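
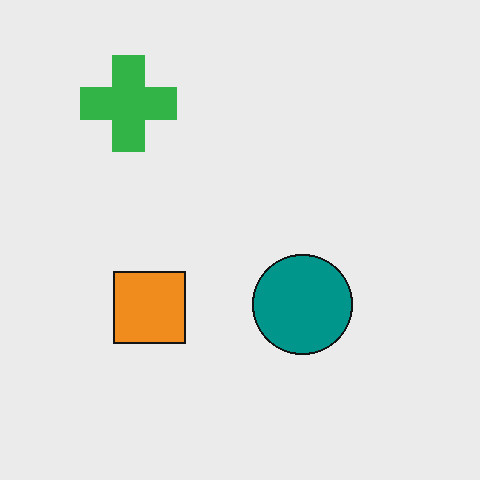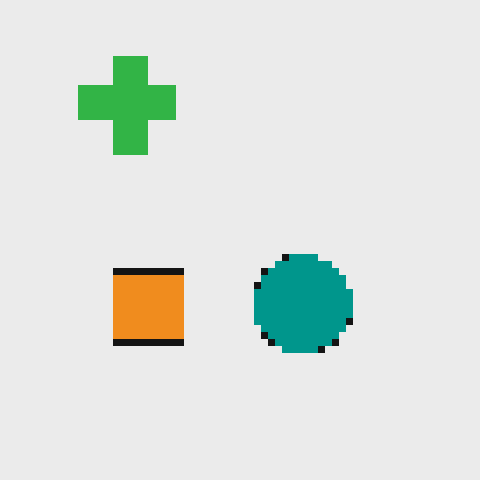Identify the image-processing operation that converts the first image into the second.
This is the original image pixelated into visible square blocks.

Shapes are reduced to large square blocks; fine edges and outlines are lost — a downscale-then-upscale (mosaic) effect.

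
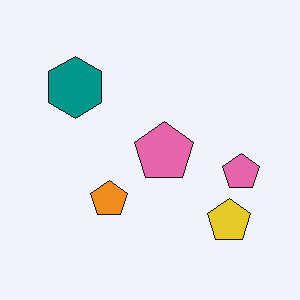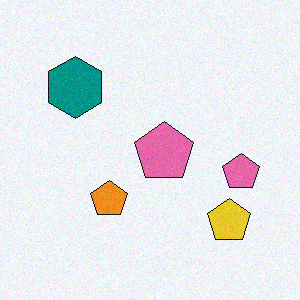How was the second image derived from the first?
The transformation is: degraded with a light layer of grain.

Random speckle covers the whole image, including the flat background.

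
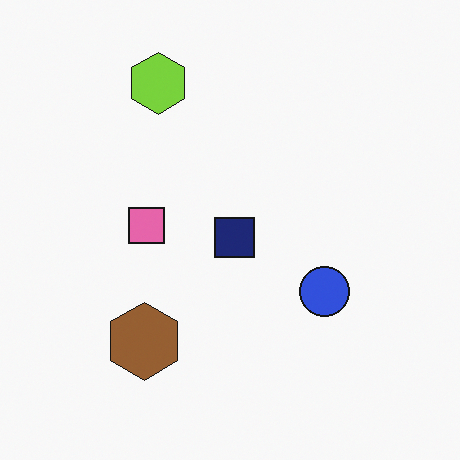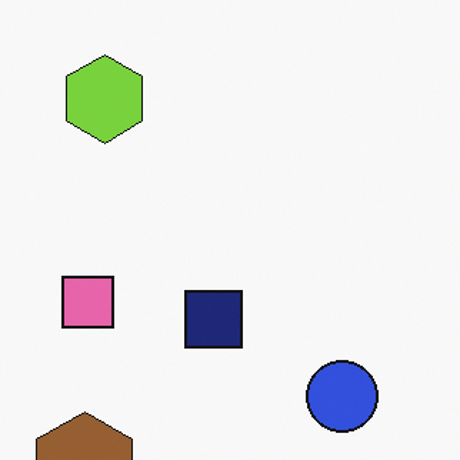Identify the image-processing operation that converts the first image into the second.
The transformation is: cropped slightly and scaled back up.

The visible shapes are larger and the field of view is narrower; shapes near the original edges may be partly or wholly outside the frame — a crop-and-rescale.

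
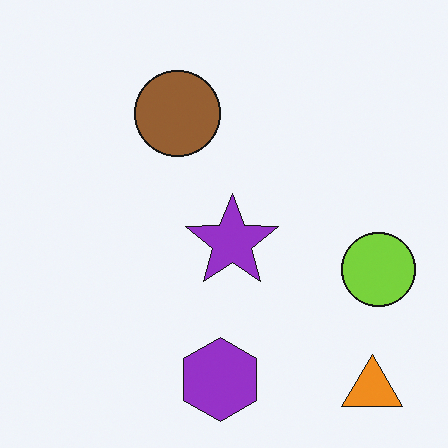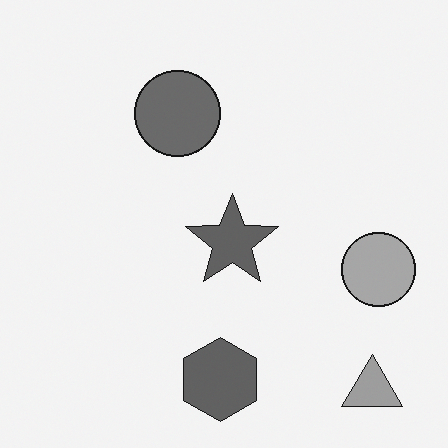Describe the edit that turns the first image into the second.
The transformation is: converted to grayscale.

All color is removed — every shape is now a shade of grey.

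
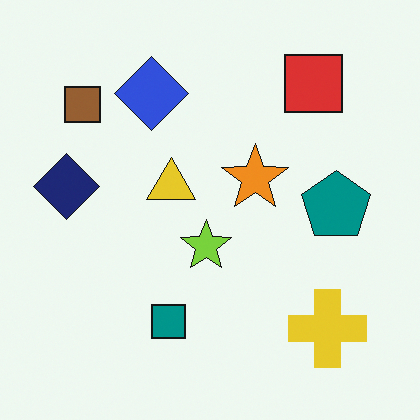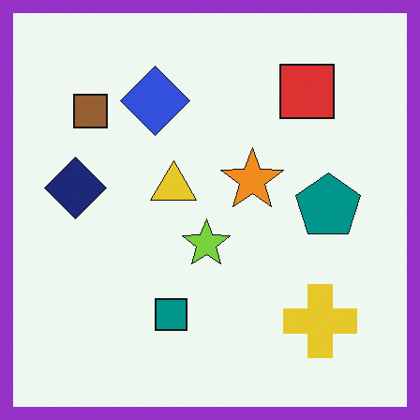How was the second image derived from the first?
It was framed with a purple border.

A solid purple frame runs around the edge of the second image, with the content slightly shrunk inside it.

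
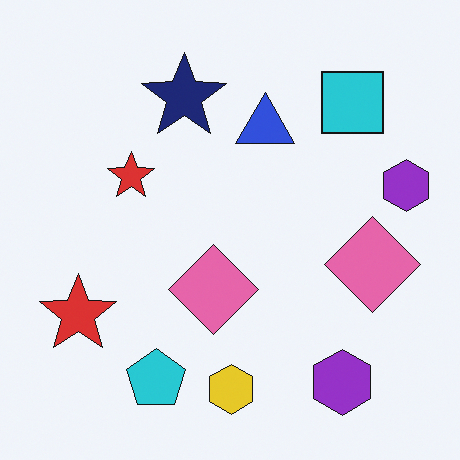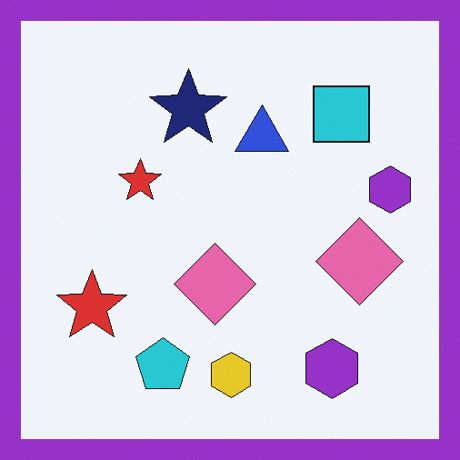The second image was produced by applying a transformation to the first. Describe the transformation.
It was framed with a purple border.

A solid purple frame runs around the edge of the second image, with the content slightly shrunk inside it.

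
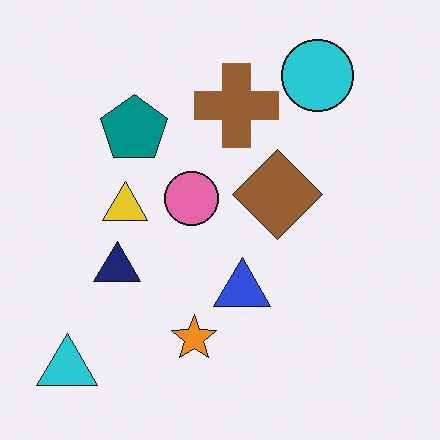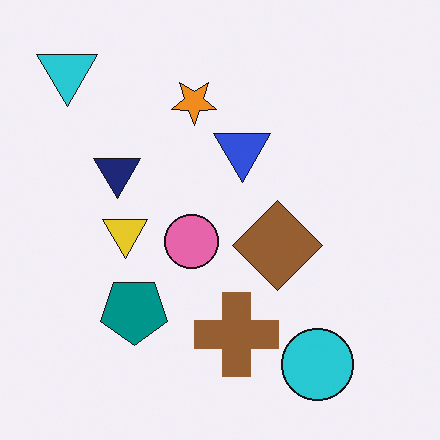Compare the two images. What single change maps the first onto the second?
Flipped vertically (top ↔ bottom).

The cyan triangle is in the bottom-left of the first image and the top-left of the second — shapes on opposite sides of the horizontal midline have swapped in a mirror flip.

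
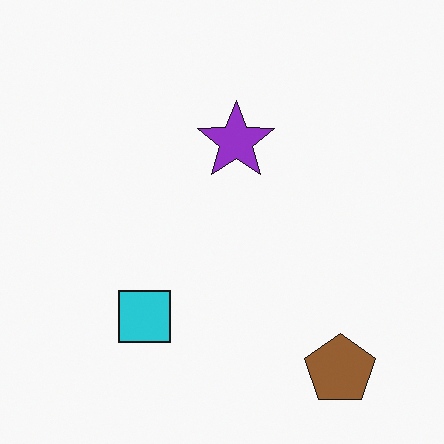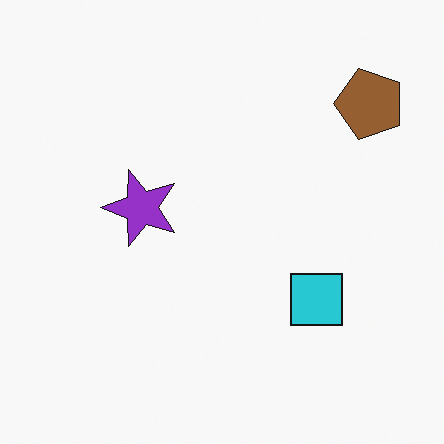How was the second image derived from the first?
The transformation is: rotated 90° counter-clockwise.

The brown pentagon sits in the bottom-right of the first image and the top-right of the second — consistent with a whole-image 90° counter-clockwise rotation.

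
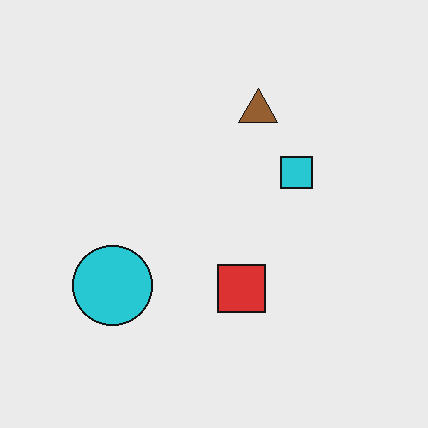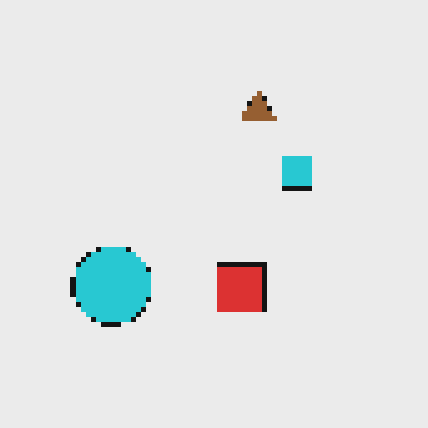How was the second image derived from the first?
The second image is the first mildly pixelated.

Shapes are reduced to large square blocks; fine edges and outlines are lost — a downscale-then-upscale (mosaic) effect.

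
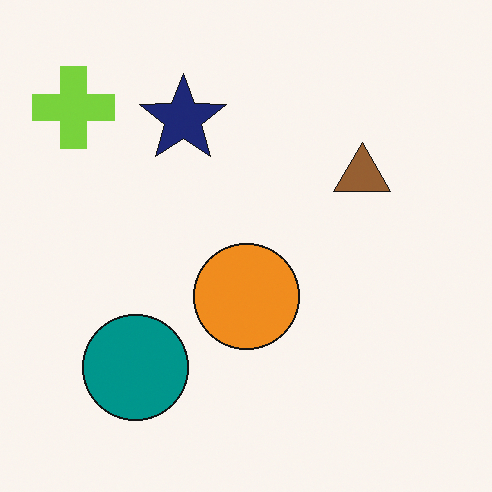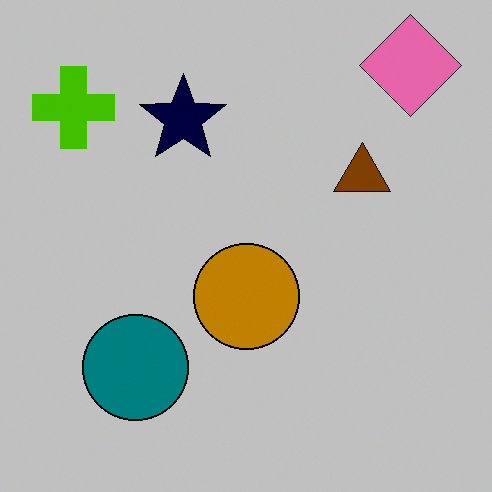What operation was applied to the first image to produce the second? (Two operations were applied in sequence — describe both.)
The image was aggressively posterized, then overlaid with an additional pink diamond.

Each flat color has snapped to a coarser quantized level — most visibly, the near-white background has dropped to a flat grey. A pink diamond appears in the second image that is absent from the first.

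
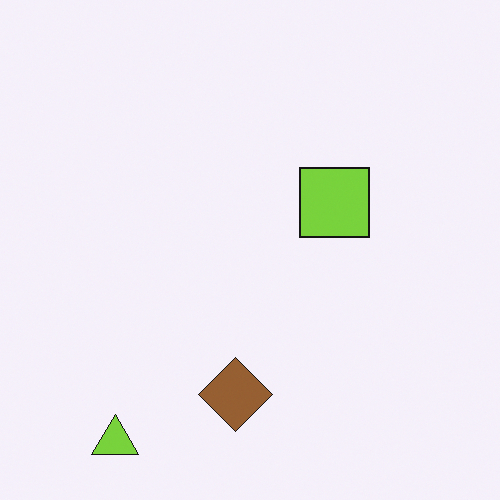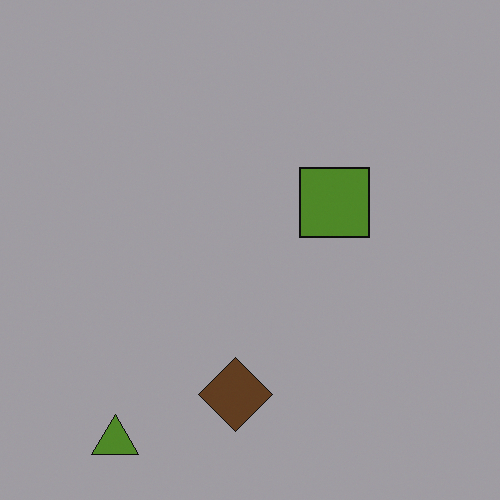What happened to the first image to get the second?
Substantially darkened.

Every pixel — background and shapes alike — is uniformly darkened.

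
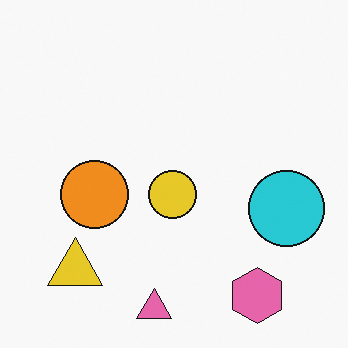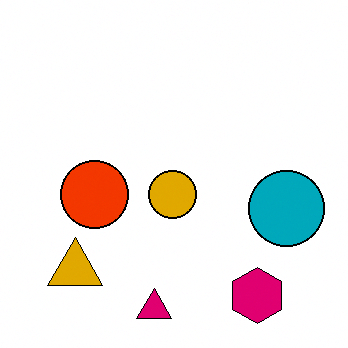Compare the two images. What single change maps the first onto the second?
The transformation is: boosted in contrast.

Tones are pushed away from mid-grey across the whole image — a global contrast change.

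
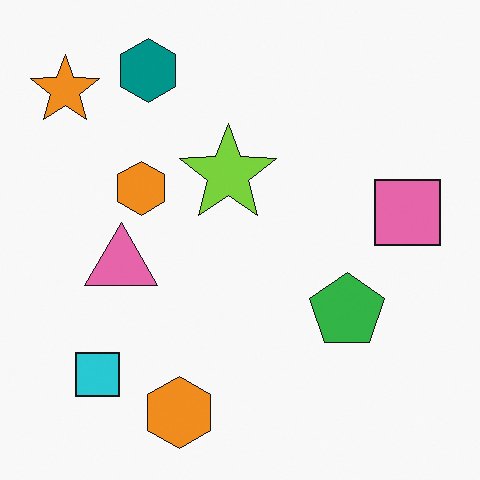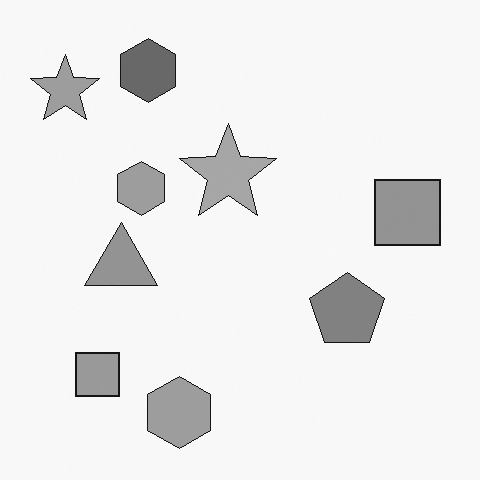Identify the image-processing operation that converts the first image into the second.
This is the original image converted to grayscale.

All color is removed — every shape is now a shade of grey.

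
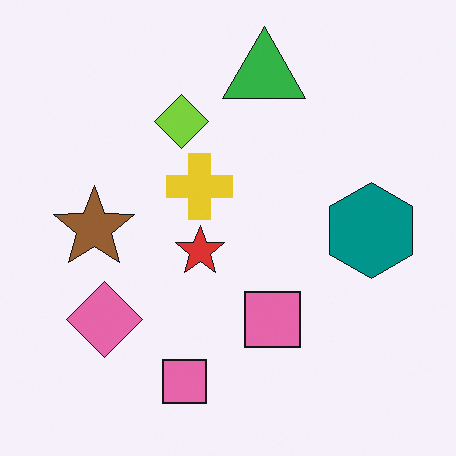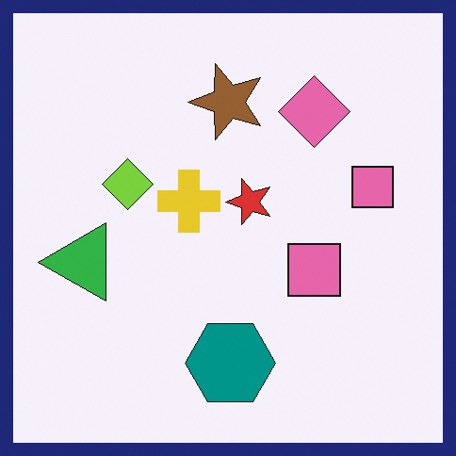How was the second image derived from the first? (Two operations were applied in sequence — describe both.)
It was transposed (reflected across the top-left ↔ bottom-right diagonal), then framed with a navy border.

Shapes have swapped their row and column positions — what was in the top-right is now in the bottom-left — a diagonal reflection. A solid navy frame runs around the edge of the second image, with the content slightly shrunk inside it.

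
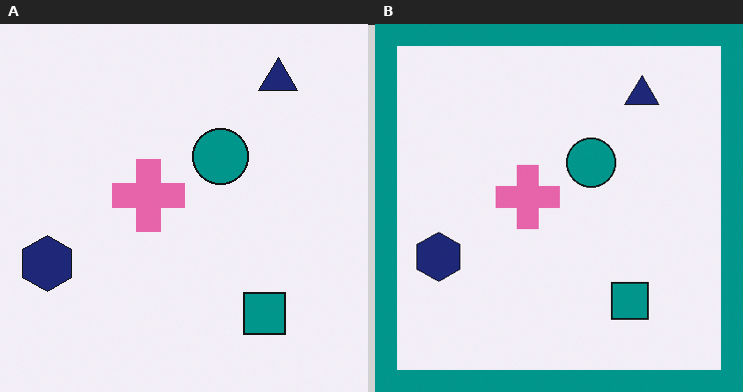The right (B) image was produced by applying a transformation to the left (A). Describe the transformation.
This is the original image framed with a teal border.

A solid teal frame runs around the edge of the right (B) image, with the content slightly shrunk inside it.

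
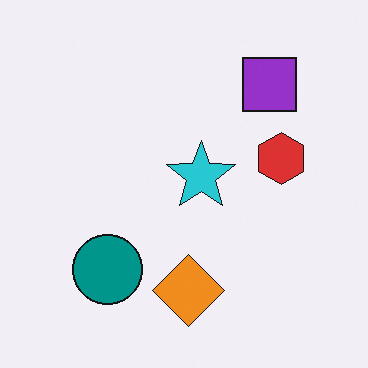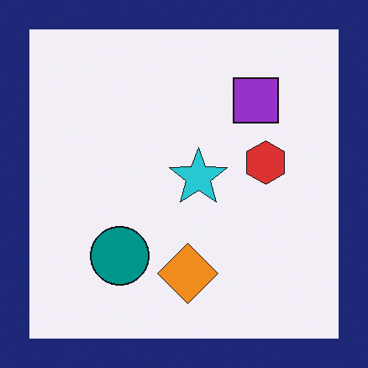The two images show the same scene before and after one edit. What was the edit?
Framed with a navy border.

A solid navy frame runs around the edge of the second image, with the content slightly shrunk inside it.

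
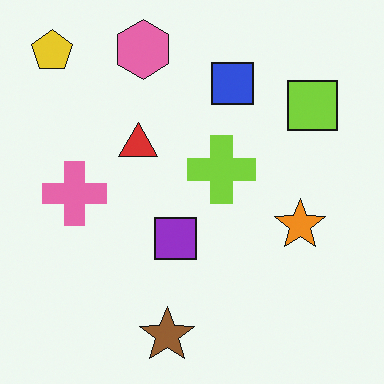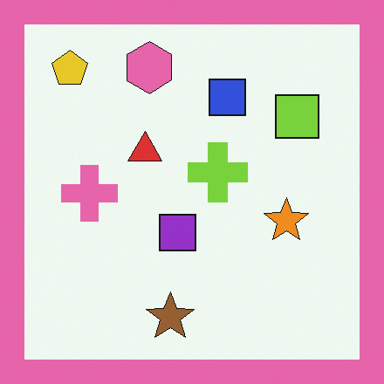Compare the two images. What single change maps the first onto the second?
This is the original image framed with a pink border.

A solid pink frame runs around the edge of the second image, with the content slightly shrunk inside it.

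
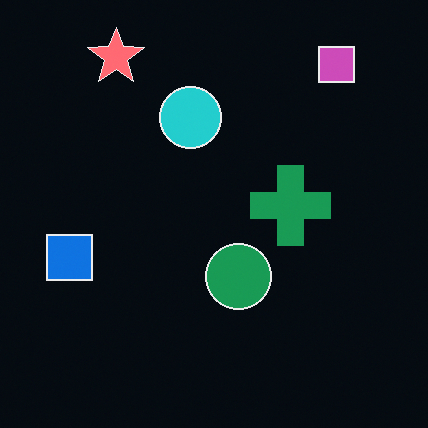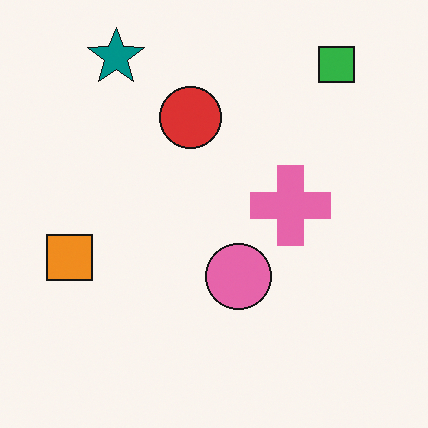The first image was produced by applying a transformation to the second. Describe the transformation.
Color-inverted (negative).

The light background has become dark and every shape's color is its complement — a photographic negative.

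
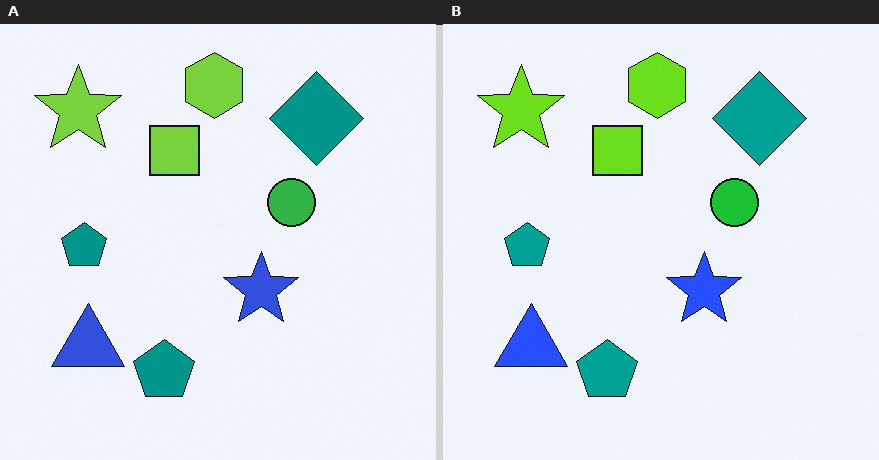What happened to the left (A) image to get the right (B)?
Slightly oversaturated.

All colors are more vivid — a global saturation change.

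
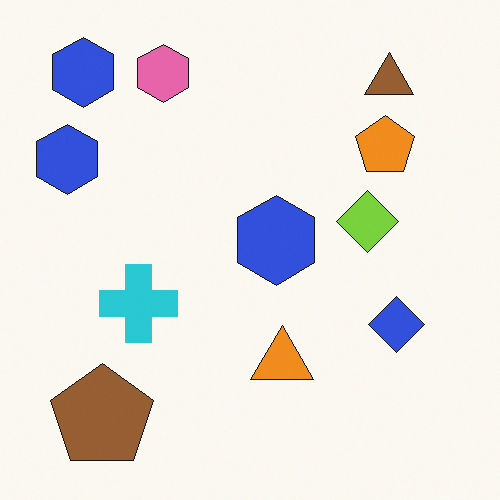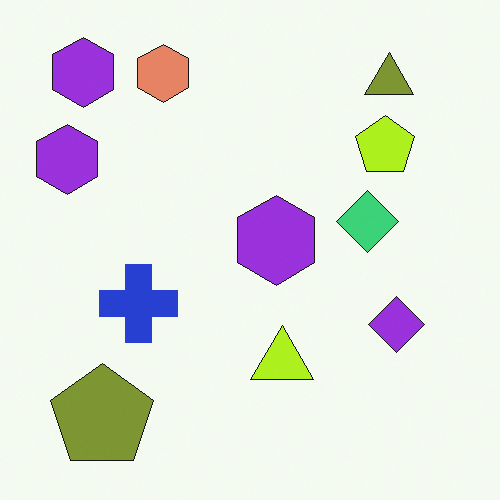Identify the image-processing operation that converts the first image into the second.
The second image is the first hue-shifted slightly.

Every shape's color has rotated by the same amount around the hue wheel — a uniform hue shift.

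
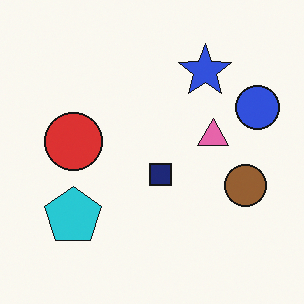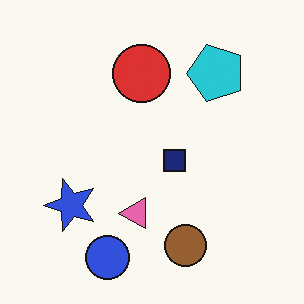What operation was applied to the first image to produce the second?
Transposed (reflected across the top-left ↔ bottom-right diagonal).

Shapes have swapped their row and column positions — what was in the top-right is now in the bottom-left — a diagonal reflection.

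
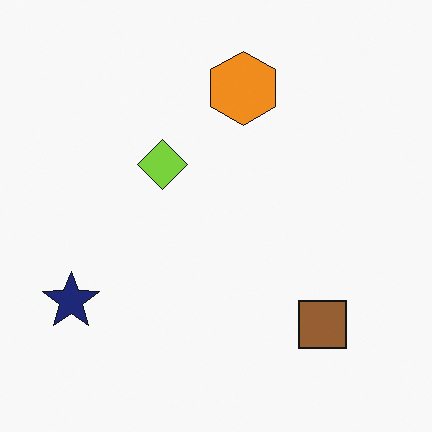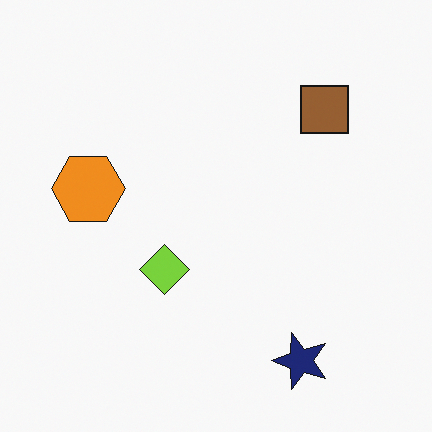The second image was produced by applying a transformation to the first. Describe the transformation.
Rotated 90° counter-clockwise.

The navy star sits in the bottom-left of the first image and the bottom-right of the second — consistent with a whole-image 90° counter-clockwise rotation.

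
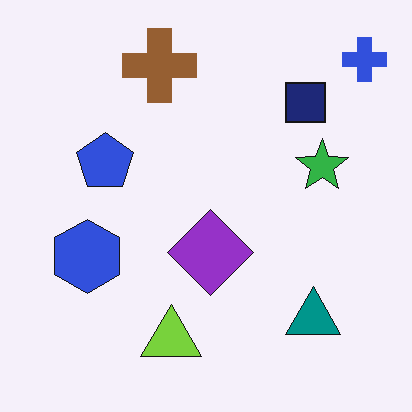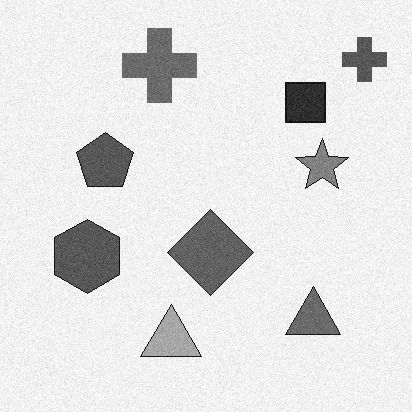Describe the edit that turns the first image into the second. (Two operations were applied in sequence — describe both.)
The image was degraded with subtle gaussian noise, then converted to grayscale.

Random speckle covers the whole image, including the flat background. All color is removed — every shape is now a shade of grey.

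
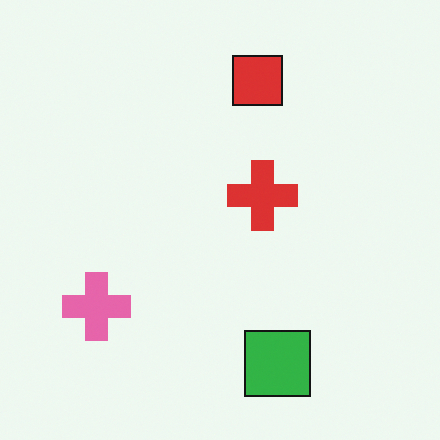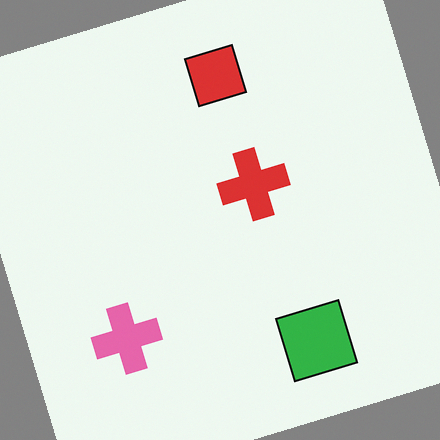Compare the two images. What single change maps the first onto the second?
The image was rotated counter-clockwise by a moderate amount.

Every shape is tilted by the same angle and the image corners show triangular fill wedges — a whole-image rotation by a non-right angle.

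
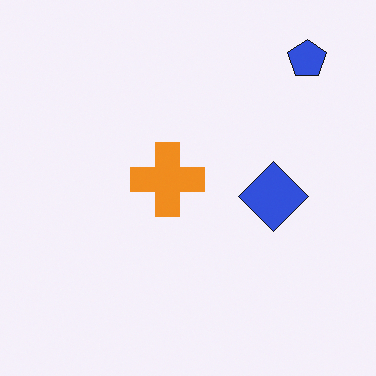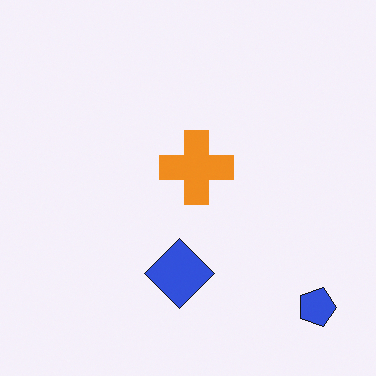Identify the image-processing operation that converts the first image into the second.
The second image is the first rotated 90° clockwise.

The blue pentagon sits in the top-right of the first image and the bottom-right of the second — consistent with a whole-image 90° clockwise rotation.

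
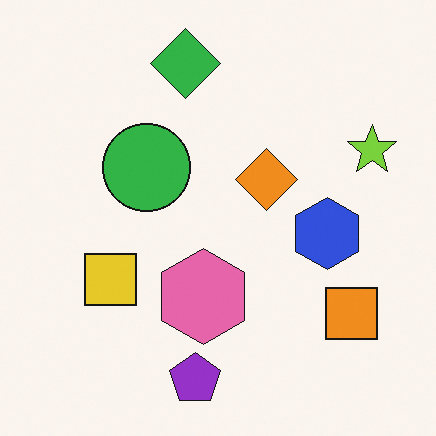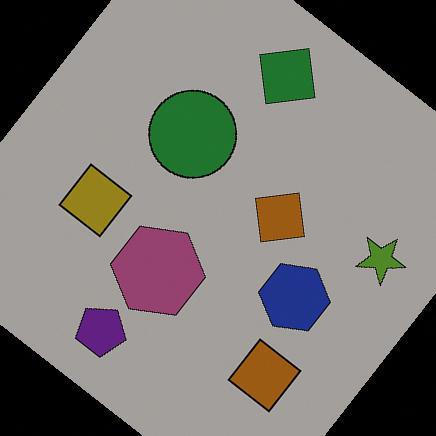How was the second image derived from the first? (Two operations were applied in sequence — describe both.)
The image was substantially darkened, then rotated clockwise by a large amount — several tens of degrees.

Every pixel — background and shapes alike — is uniformly darkened. Every shape is tilted by the same angle and the image corners show triangular fill wedges — a whole-image rotation by a non-right angle.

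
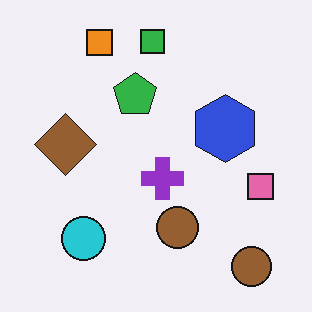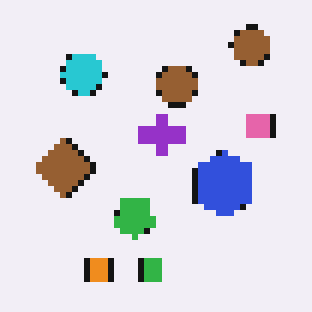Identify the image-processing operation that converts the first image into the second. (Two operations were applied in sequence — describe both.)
The transformation is: pixelated into visible square blocks, then flipped vertically (top ↔ bottom).

Shapes are reduced to large square blocks; fine edges and outlines are lost — a downscale-then-upscale (mosaic) effect. The green square is in the top of the first image and the bottom of the second — shapes on opposite sides of the horizontal midline have swapped in a mirror flip.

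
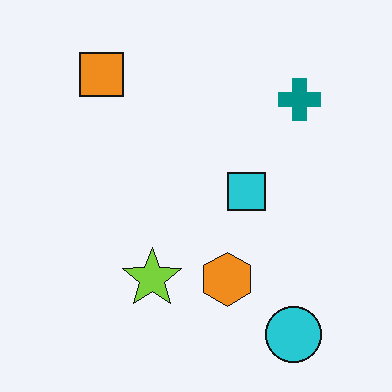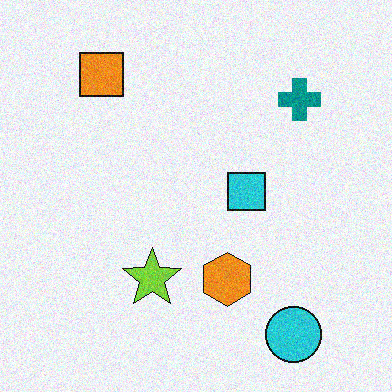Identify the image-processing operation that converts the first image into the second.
The transformation is: degraded with moderate additive noise.

Random speckle covers the whole image, including the flat background.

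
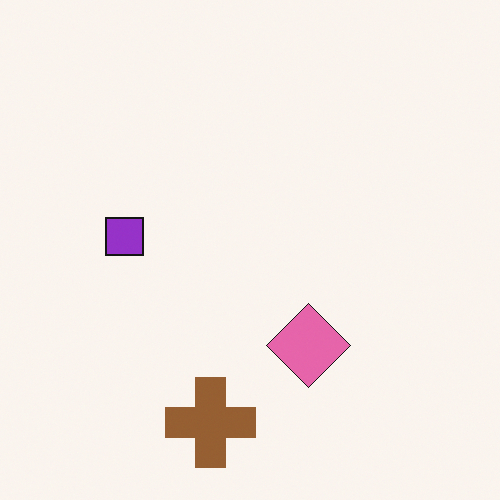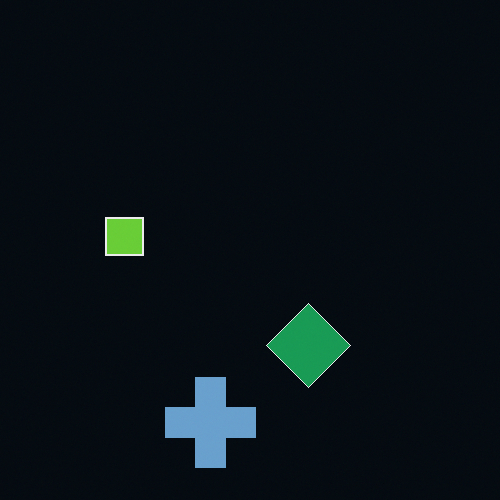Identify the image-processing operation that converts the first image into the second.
The transformation is: color-inverted (negative).

The light background has become dark and every shape's color is its complement — a photographic negative.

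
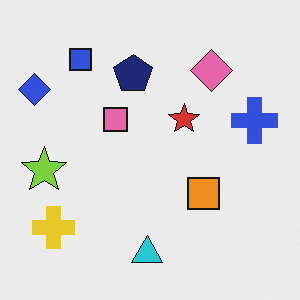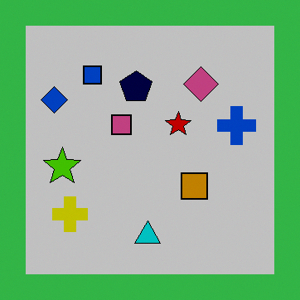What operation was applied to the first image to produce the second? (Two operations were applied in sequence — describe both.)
This is the original image heavily posterized to just a handful of flat colors, then framed with a green border.

Each flat color has snapped to a coarser quantized level — most visibly, the near-white background has dropped to a flat grey. A solid green frame runs around the edge of the second image, with the content slightly shrunk inside it.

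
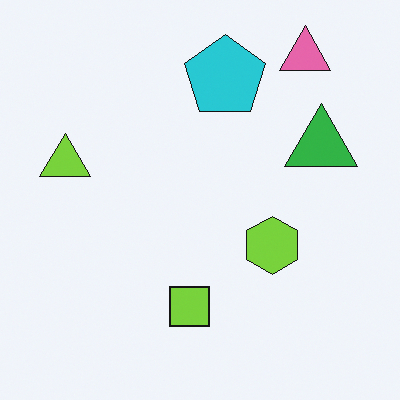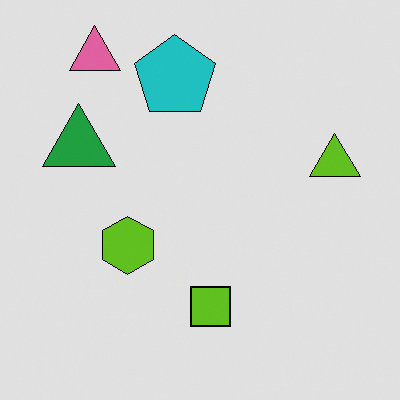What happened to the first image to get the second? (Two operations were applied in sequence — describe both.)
Moderately posterized, then flipped horizontally (left ↔ right).

Each flat color has snapped to a coarser quantized level — most visibly, the near-white background has dropped to a flat grey. The lime triangle is in the left of the first image and the right of the second — shapes on opposite sides of the vertical midline have swapped in a mirror flip.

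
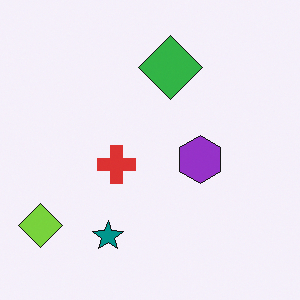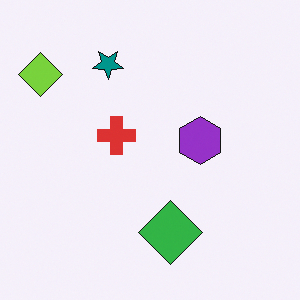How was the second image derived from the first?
The image was flipped vertically (top ↔ bottom).

The teal star is in the bottom of the first image and the top of the second — shapes on opposite sides of the horizontal midline have swapped in a mirror flip.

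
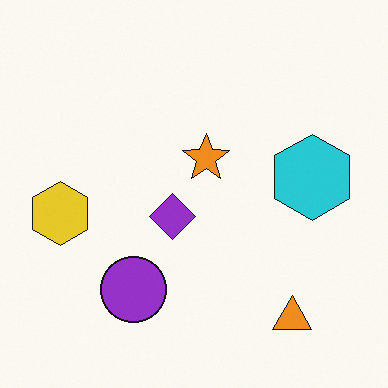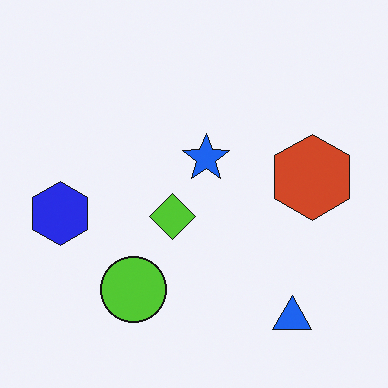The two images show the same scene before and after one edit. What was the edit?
This is the original image hue-shifted through roughly half the color wheel.

Every shape's color has rotated by the same amount around the hue wheel — a uniform hue shift.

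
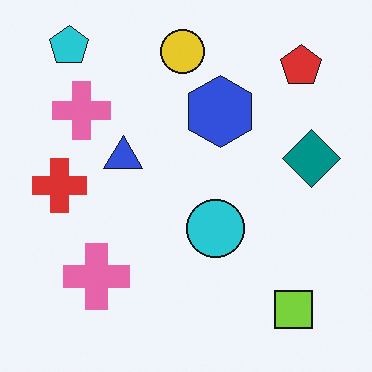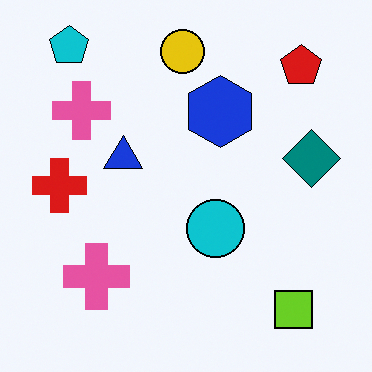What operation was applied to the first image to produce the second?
The image was given slightly increased contrast.

Tones are pushed away from mid-grey across the whole image — a global contrast change.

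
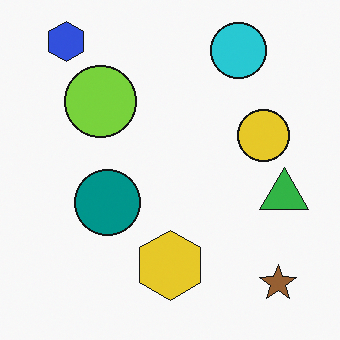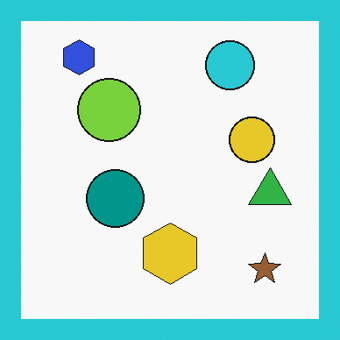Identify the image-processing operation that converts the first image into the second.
The second image is the first framed with a cyan border.

A solid cyan frame runs around the edge of the second image, with the content slightly shrunk inside it.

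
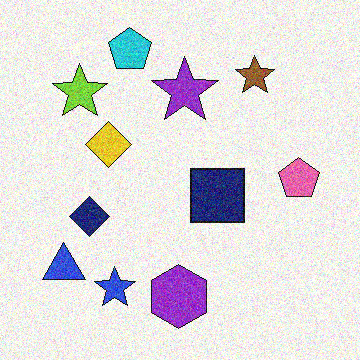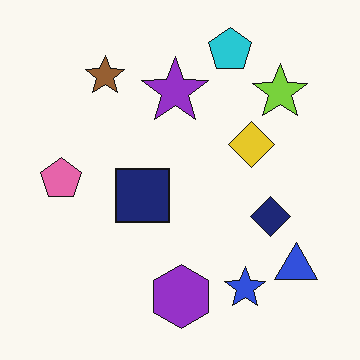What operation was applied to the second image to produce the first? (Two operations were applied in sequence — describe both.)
The transformation is: degraded with moderate additive noise, then flipped horizontally (left ↔ right).

Random speckle covers the whole image, including the flat background. The pink pentagon is in the left of the second image and the right of the first — shapes on opposite sides of the vertical midline have swapped in a mirror flip.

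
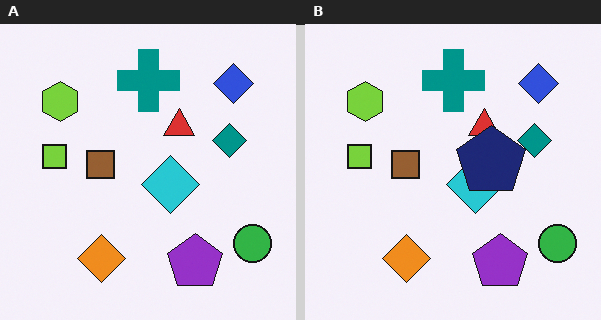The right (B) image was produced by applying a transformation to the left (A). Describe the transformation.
The transformation is: overlaid with an additional navy pentagon.

A navy pentagon appears in the right (B) image that is absent from the left (A).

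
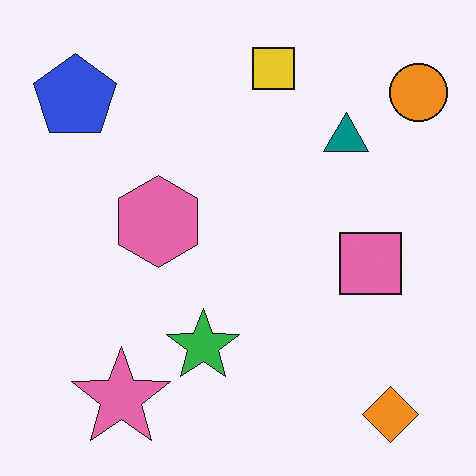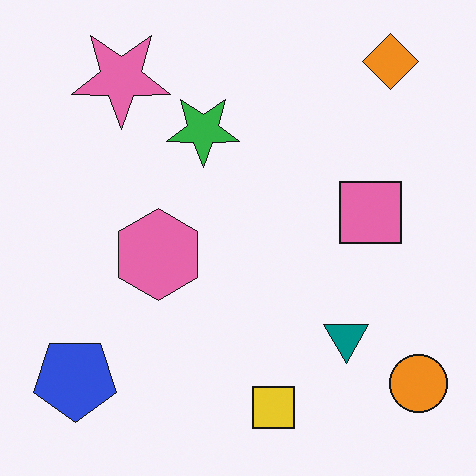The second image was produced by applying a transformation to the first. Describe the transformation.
It was flipped vertically (top ↔ bottom).

The orange diamond is in the bottom-right of the first image and the top-right of the second — shapes on opposite sides of the horizontal midline have swapped in a mirror flip.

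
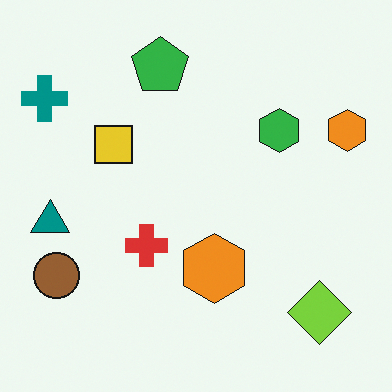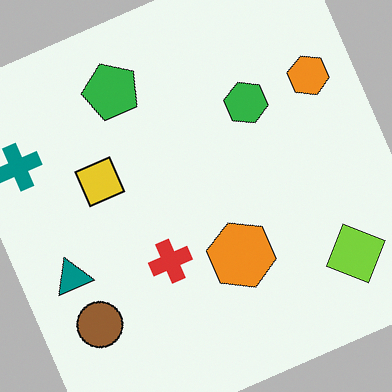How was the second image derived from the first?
Rotated counter-clockwise by a clearly visible amount.

Every shape is tilted by the same angle and the image corners show triangular fill wedges — a whole-image rotation by a non-right angle.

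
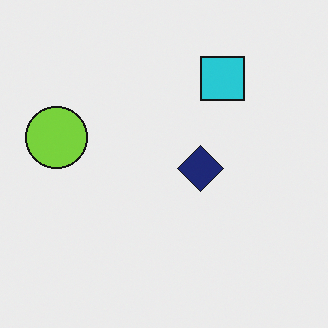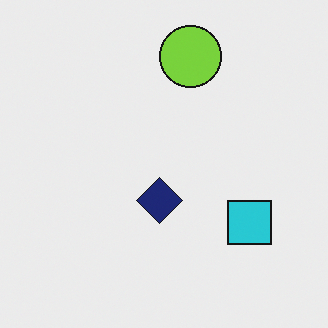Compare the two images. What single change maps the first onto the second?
The image was rotated 90° clockwise.

The lime circle sits in the left of the first image and the top of the second — consistent with a whole-image 90° clockwise rotation.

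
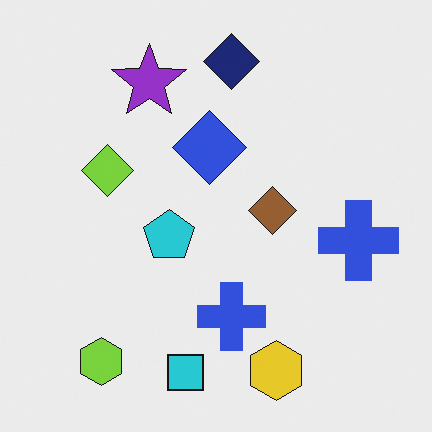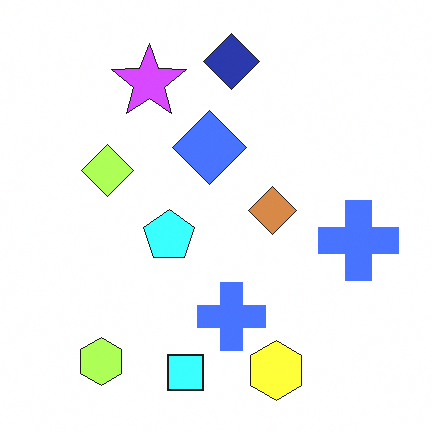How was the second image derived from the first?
The second image is the first noticeably brightened.

Every pixel — background and shapes alike — is uniformly brightened.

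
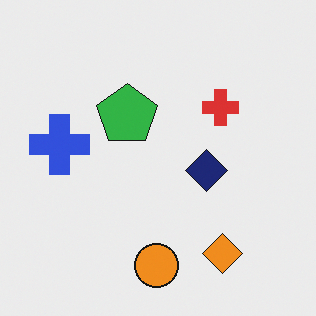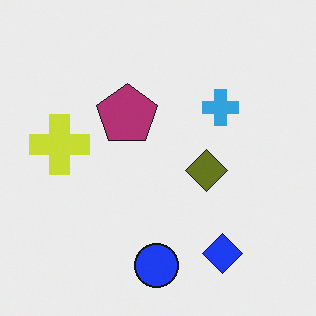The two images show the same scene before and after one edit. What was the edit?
The transformation is: hue-shifted by a large amount.

Every shape's color has rotated by the same amount around the hue wheel — a uniform hue shift.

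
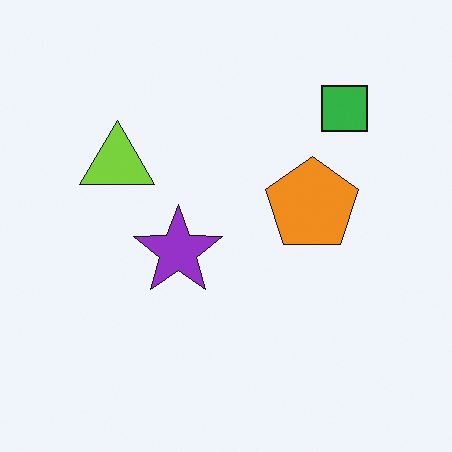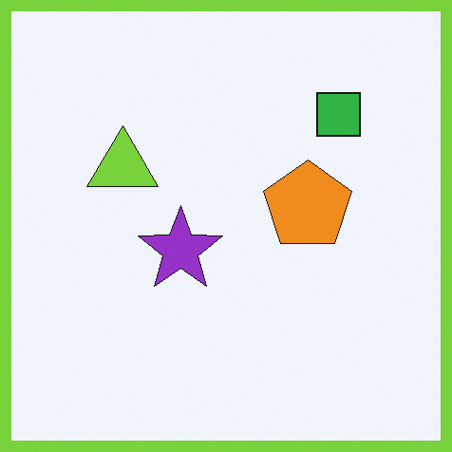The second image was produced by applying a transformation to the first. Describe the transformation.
The image was framed with a lime border.

A solid lime frame runs around the edge of the second image, with the content slightly shrunk inside it.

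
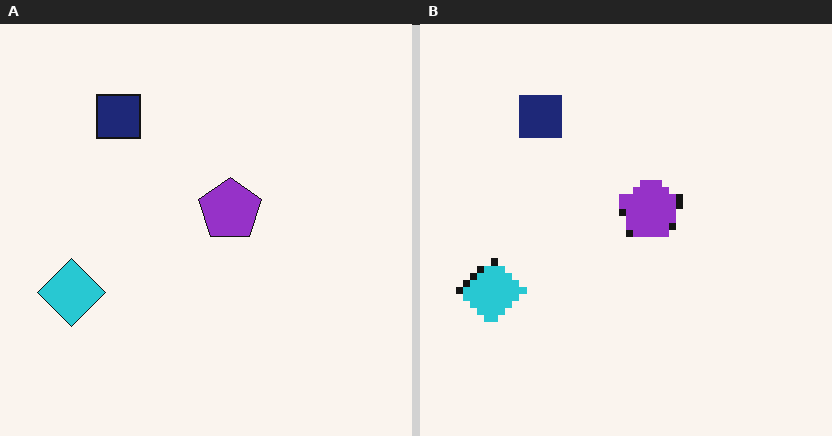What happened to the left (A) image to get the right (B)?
This is the original image moderately pixelated.

Shapes are reduced to large square blocks; fine edges and outlines are lost — a downscale-then-upscale (mosaic) effect.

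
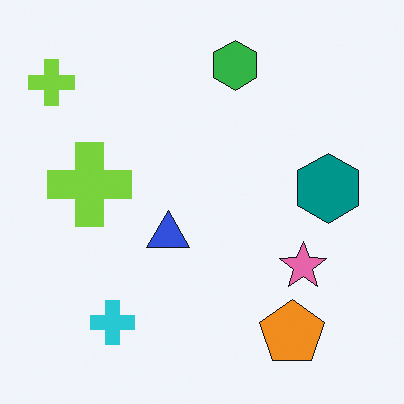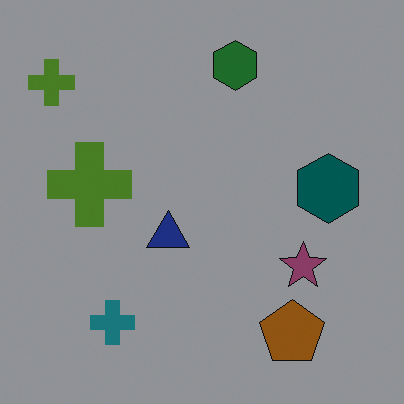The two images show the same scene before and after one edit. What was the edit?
The image was substantially darkened.

Every pixel — background and shapes alike — is uniformly darkened.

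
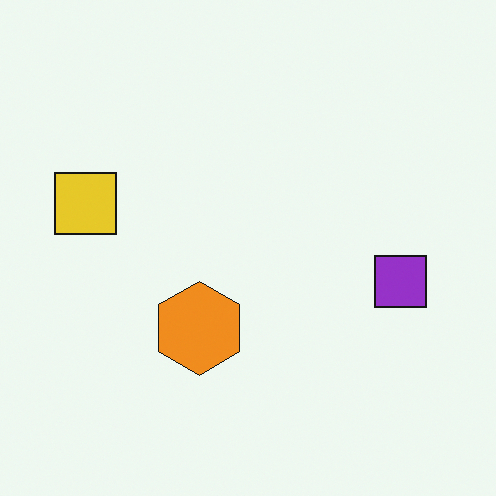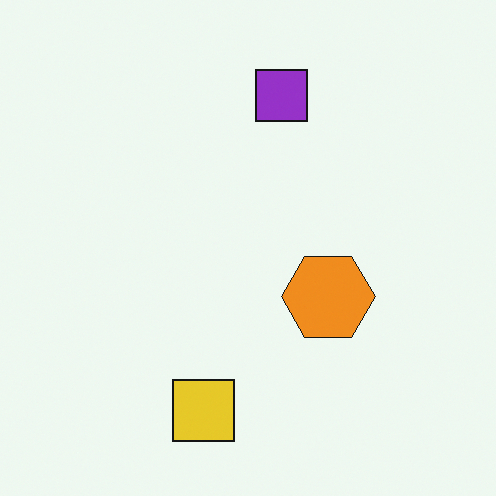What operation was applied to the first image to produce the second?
The image was rotated 90° counter-clockwise.

The yellow square sits in the left of the first image and the bottom of the second — consistent with a whole-image 90° counter-clockwise rotation.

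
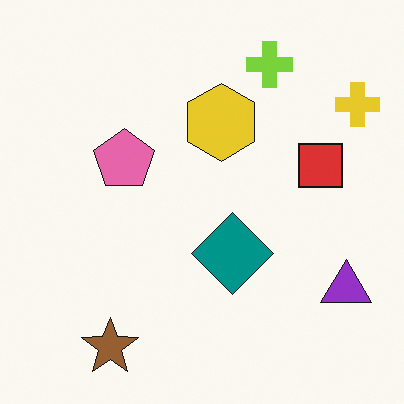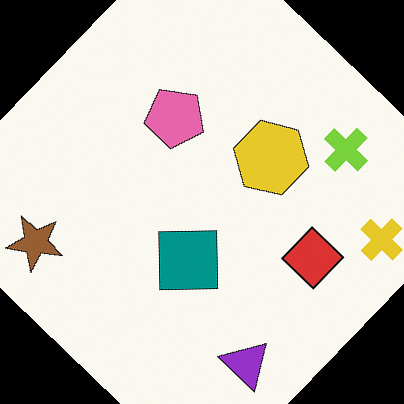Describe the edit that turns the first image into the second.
This is the original image rotated clockwise by a large amount — several tens of degrees.

Every shape is tilted by the same angle and the image corners show triangular fill wedges — a whole-image rotation by a non-right angle.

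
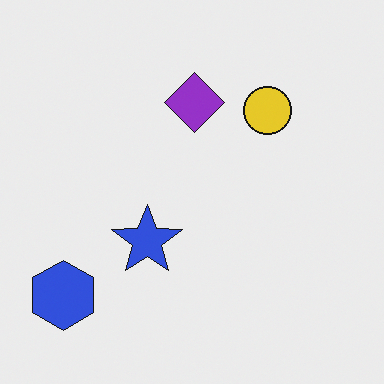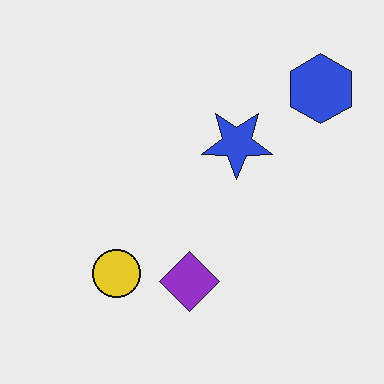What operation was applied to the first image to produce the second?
Rotated 180°.

The blue hexagon sits in the bottom-left of the first image and the top-right of the second — consistent with a whole-image 180° rotation.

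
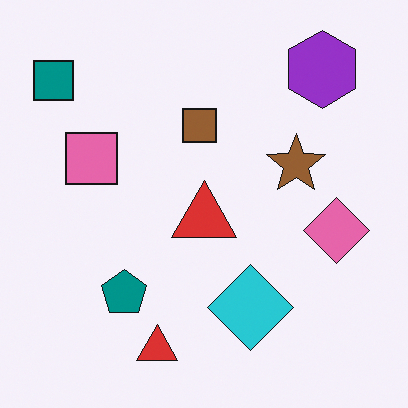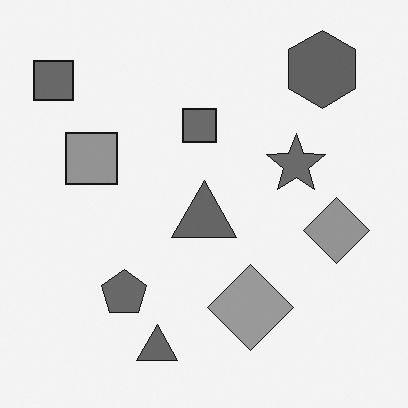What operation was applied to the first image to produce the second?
The transformation is: converted to grayscale.

All color is removed — every shape is now a shade of grey.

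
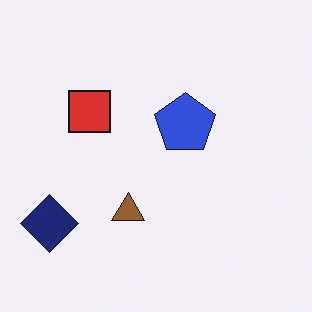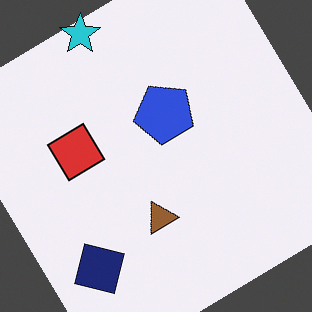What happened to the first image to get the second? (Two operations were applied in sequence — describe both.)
It was rotated counter-clockwise by a large amount — several tens of degrees, then overlaid with an additional cyan star.

Every shape is tilted by the same angle and the image corners show triangular fill wedges — a whole-image rotation by a non-right angle. A cyan star appears in the second image that is absent from the first.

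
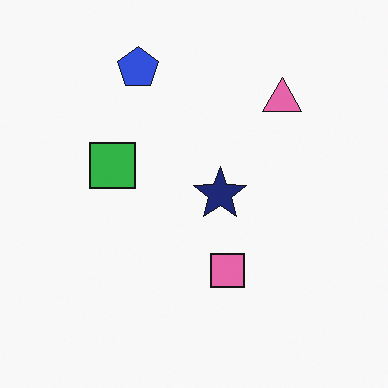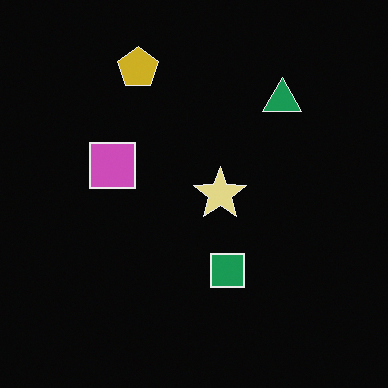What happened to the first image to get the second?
The image was color-inverted (negative).

The light background has become dark and every shape's color is its complement — a photographic negative.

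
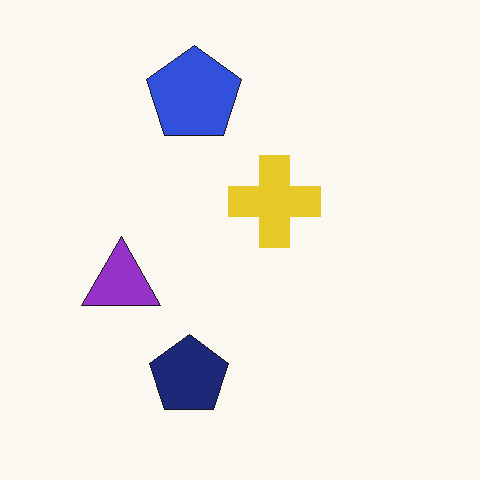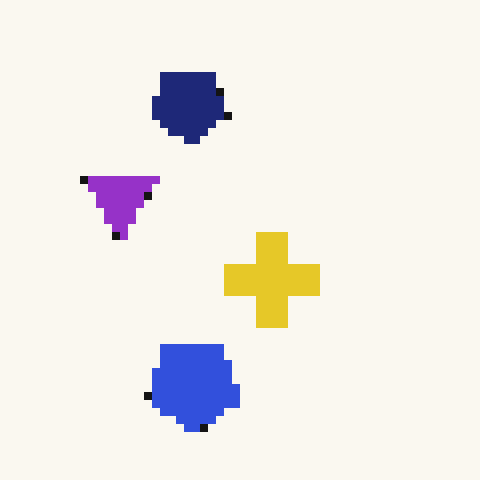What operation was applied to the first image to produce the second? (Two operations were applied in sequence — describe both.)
It was pixelated into visible square blocks, then flipped vertically (top ↔ bottom).

Shapes are reduced to large square blocks; fine edges and outlines are lost — a downscale-then-upscale (mosaic) effect. The blue pentagon is in the top of the first image and the bottom of the second — shapes on opposite sides of the horizontal midline have swapped in a mirror flip.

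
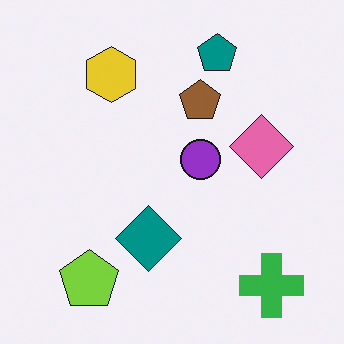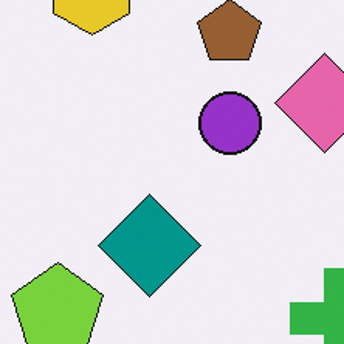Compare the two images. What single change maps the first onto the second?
Cropped slightly and scaled back up.

The visible shapes are larger and the field of view is narrower; shapes near the original edges may be partly or wholly outside the frame — a crop-and-rescale.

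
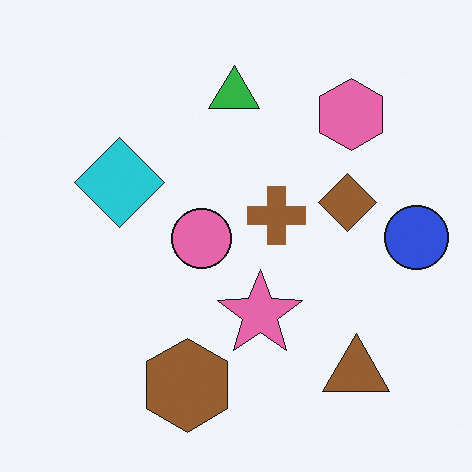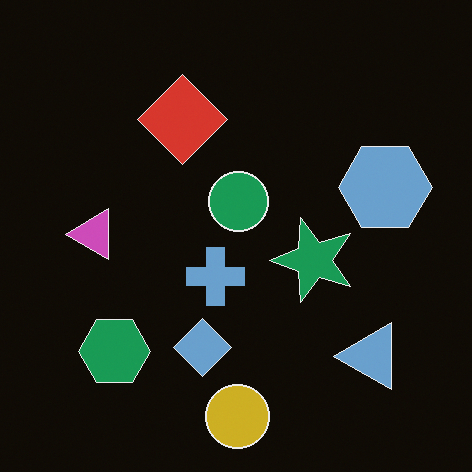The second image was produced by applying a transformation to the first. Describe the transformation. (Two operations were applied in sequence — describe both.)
This is the original image color-inverted (negative), then transposed (reflected across the top-left ↔ bottom-right diagonal).

The light background has become dark and every shape's color is its complement — a photographic negative. Shapes have swapped their row and column positions — what was in the top-right is now in the bottom-left — a diagonal reflection.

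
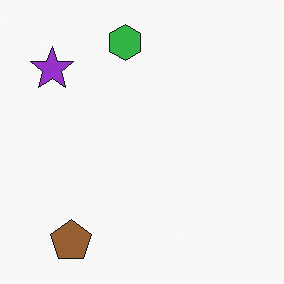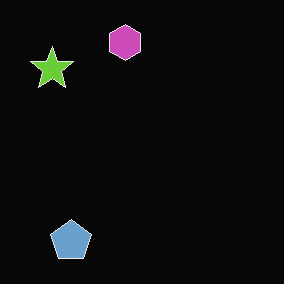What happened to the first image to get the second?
The transformation is: color-inverted (negative).

The light background has become dark and every shape's color is its complement — a photographic negative.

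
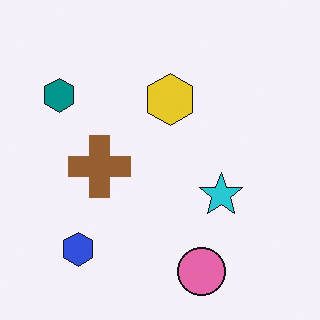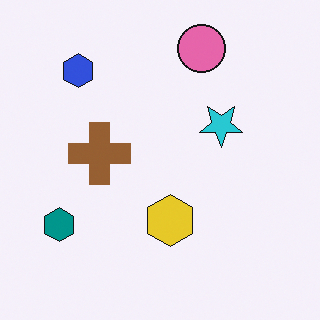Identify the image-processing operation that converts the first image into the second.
It was flipped vertically (top ↔ bottom).

The pink circle is in the bottom of the first image and the top of the second — shapes on opposite sides of the horizontal midline have swapped in a mirror flip.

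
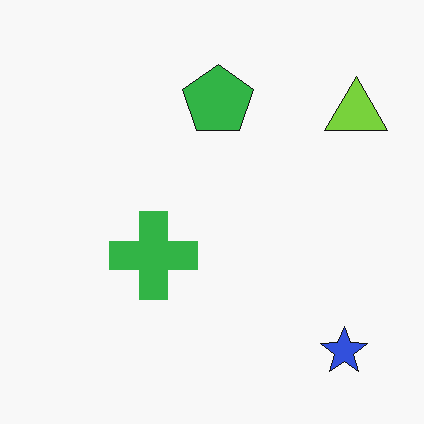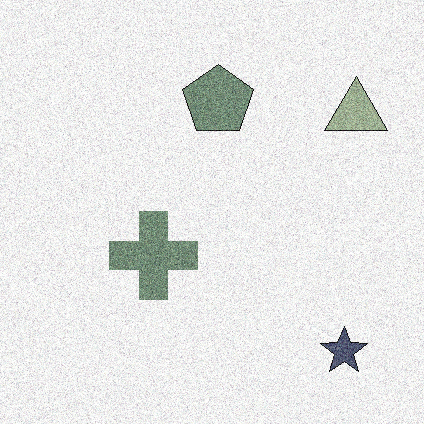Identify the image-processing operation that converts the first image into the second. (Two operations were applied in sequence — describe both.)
Degraded with strong gaussian noise, then heavily desaturated.

Random speckle covers the whole image, including the flat background. All colors are more muted and greyish — a global saturation change.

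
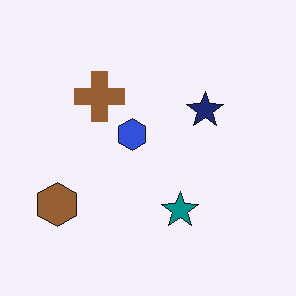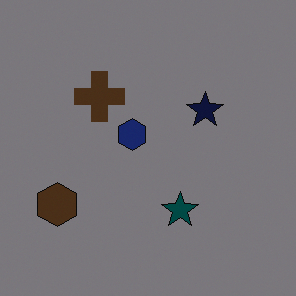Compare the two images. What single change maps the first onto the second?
The transformation is: noticeably darkened.

Every pixel — background and shapes alike — is uniformly darkened.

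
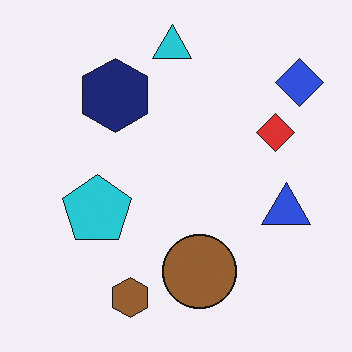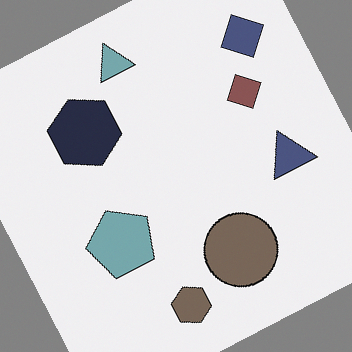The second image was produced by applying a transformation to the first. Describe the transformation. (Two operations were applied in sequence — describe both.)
Rotated counter-clockwise by a clearly visible amount, then heavily desaturated.

Every shape is tilted by the same angle and the image corners show triangular fill wedges — a whole-image rotation by a non-right angle. All colors are more muted and greyish — a global saturation change.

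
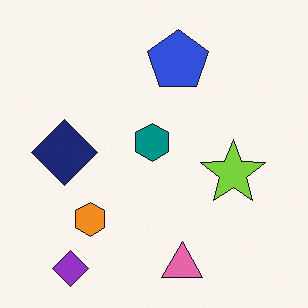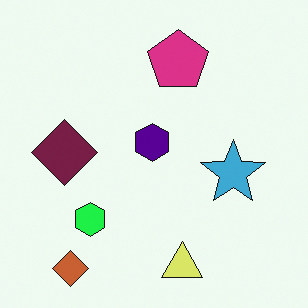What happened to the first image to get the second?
It was hue-shifted noticeably.

Every shape's color has rotated by the same amount around the hue wheel — a uniform hue shift.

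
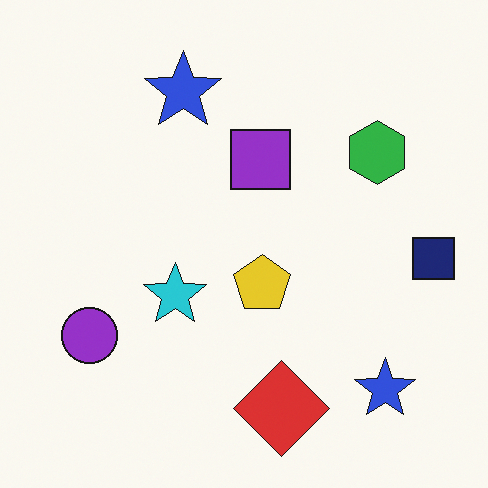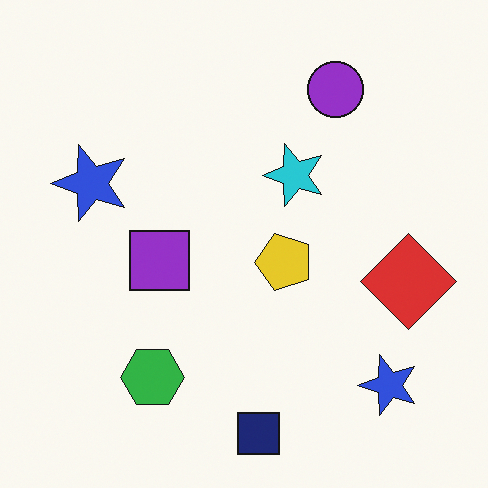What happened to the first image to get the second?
This is the original image transposed (reflected across the top-left ↔ bottom-right diagonal).

Shapes have swapped their row and column positions — what was in the top-right is now in the bottom-left — a diagonal reflection.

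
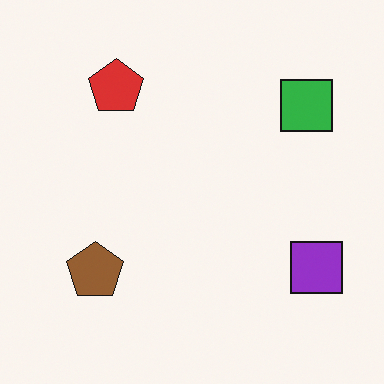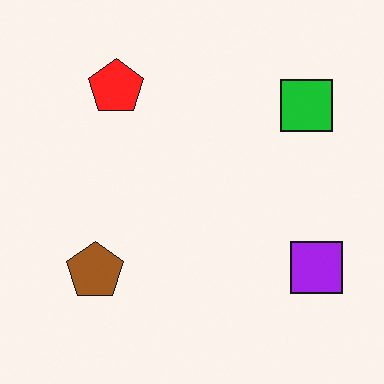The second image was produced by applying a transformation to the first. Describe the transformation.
Slightly oversaturated.

All colors are more vivid — a global saturation change.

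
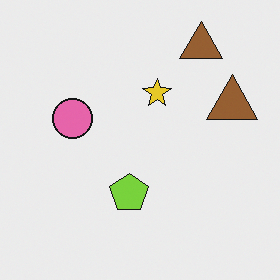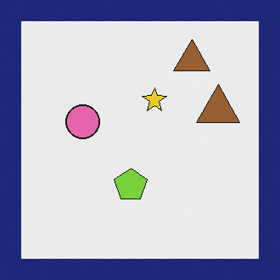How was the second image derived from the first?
The second image is the first framed with a navy border.

A solid navy frame runs around the edge of the second image, with the content slightly shrunk inside it.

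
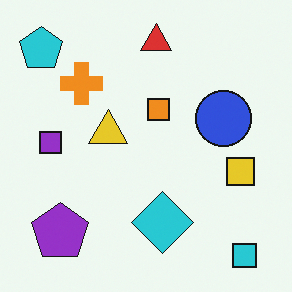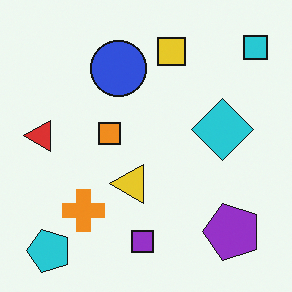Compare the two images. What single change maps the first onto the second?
The image was rotated 90° counter-clockwise.

The cyan square sits in the bottom-right of the first image and the top-right of the second — consistent with a whole-image 90° counter-clockwise rotation.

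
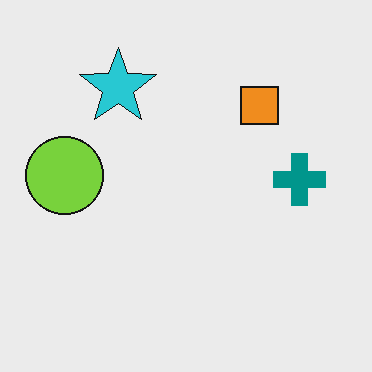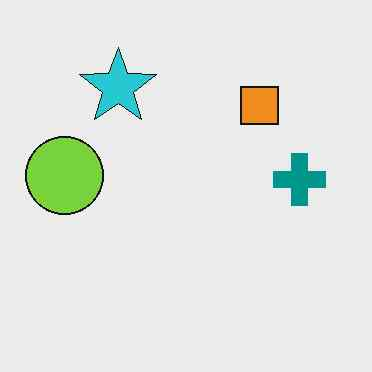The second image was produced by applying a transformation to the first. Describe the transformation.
The transformation is: given moderate JPEG compression.

Blocky 8×8 compression artifacts appear around shape edges and the flat background shows ringing — characteristic JPEG degradation.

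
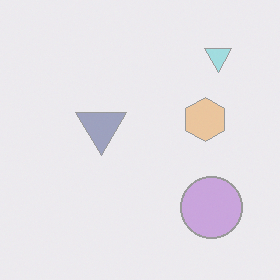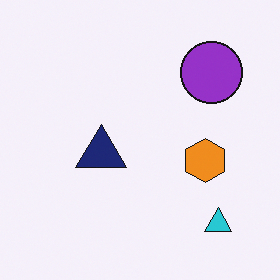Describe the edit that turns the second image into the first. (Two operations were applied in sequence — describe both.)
The image was flipped vertically (top ↔ bottom), then given much lower contrast.

The cyan triangle is in the bottom-right of the second image and the top-right of the first — shapes on opposite sides of the horizontal midline have swapped in a mirror flip. Tones are pushed toward mid-grey across the whole image — a global contrast change.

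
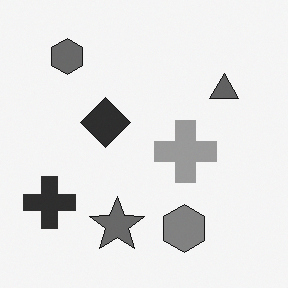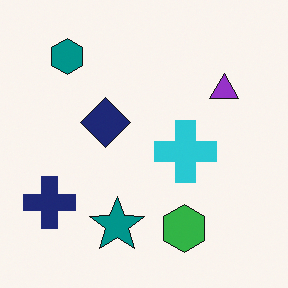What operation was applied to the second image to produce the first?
It was converted to grayscale.

All color is removed — every shape is now a shade of grey.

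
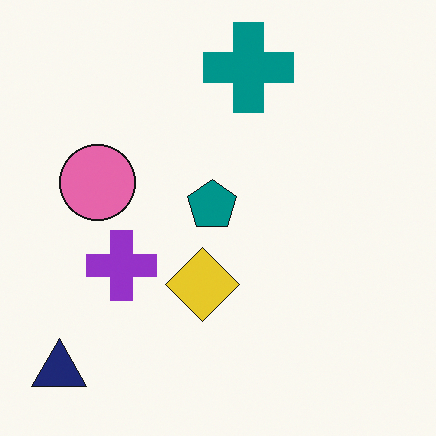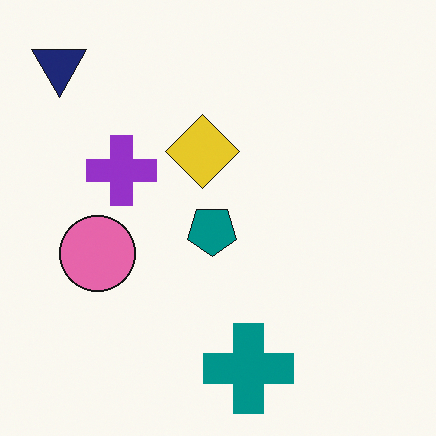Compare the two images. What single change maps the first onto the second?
This is the original image flipped vertically (top ↔ bottom).

The navy triangle is in the bottom-left of the first image and the top-left of the second — shapes on opposite sides of the horizontal midline have swapped in a mirror flip.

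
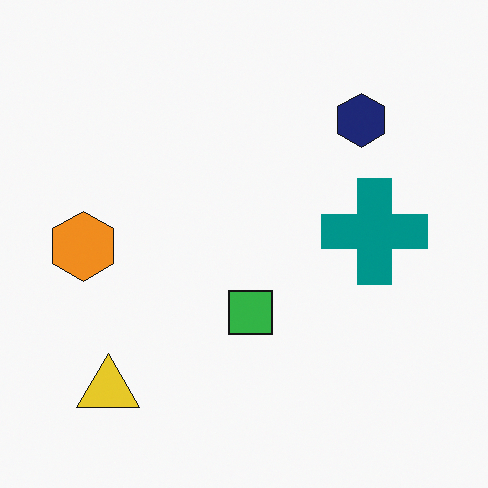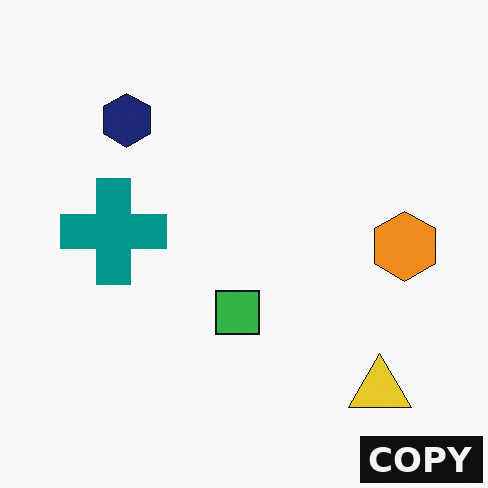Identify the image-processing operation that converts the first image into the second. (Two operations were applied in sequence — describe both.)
This is the original image flipped horizontally (left ↔ right), then watermarked with the text "COPY" in the lower-right corner.

The orange hexagon is in the left of the first image and the right of the second — shapes on opposite sides of the vertical midline have swapped in a mirror flip. A dark label reading "COPY" appears in the lower-right corner.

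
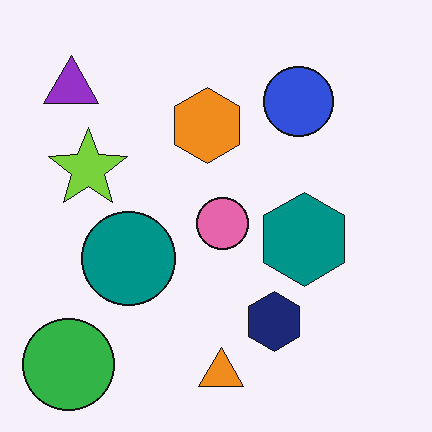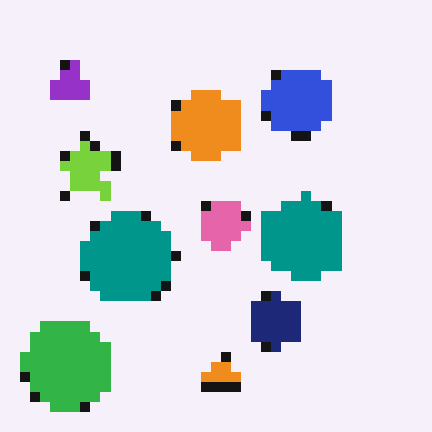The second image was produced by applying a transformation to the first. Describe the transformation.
The image was heavily pixelated into large blocks.

Shapes are reduced to large square blocks; fine edges and outlines are lost — a downscale-then-upscale (mosaic) effect.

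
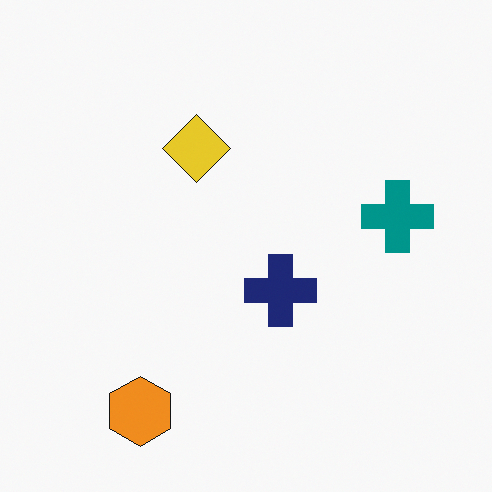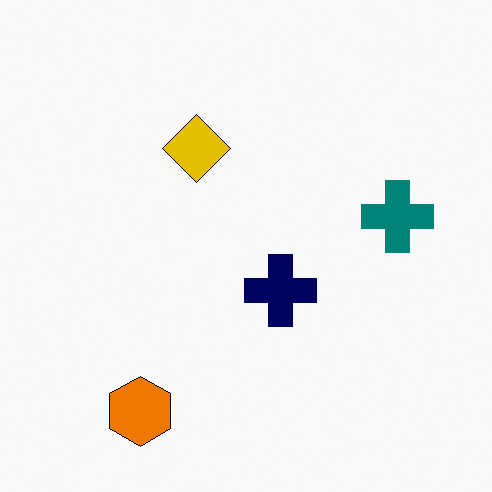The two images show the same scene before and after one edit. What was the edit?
It was given slightly increased contrast.

Tones are pushed away from mid-grey across the whole image — a global contrast change.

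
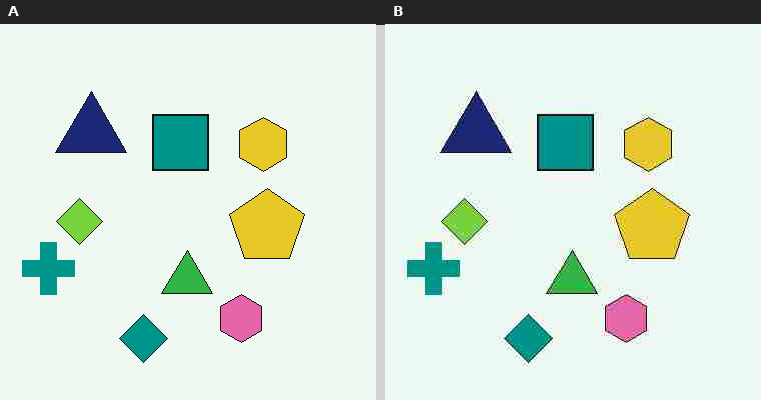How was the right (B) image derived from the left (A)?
It was heavily JPEG-compressed with obvious blocking artifacts.

Blocky 8×8 compression artifacts appear around shape edges and the flat background shows ringing — characteristic JPEG degradation.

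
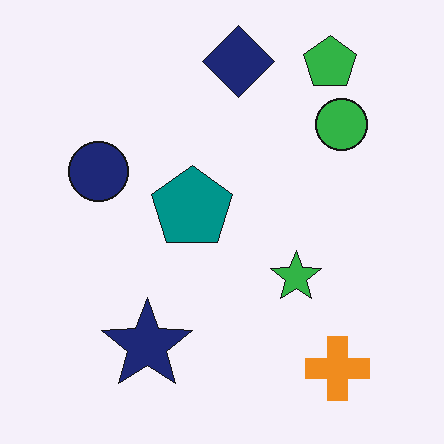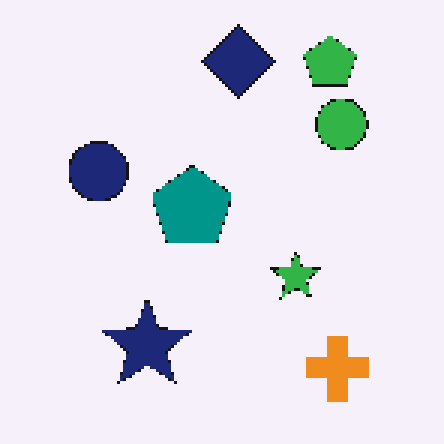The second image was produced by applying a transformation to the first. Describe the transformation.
This is the original image mildly pixelated.

Shapes are reduced to large square blocks; fine edges and outlines are lost — a downscale-then-upscale (mosaic) effect.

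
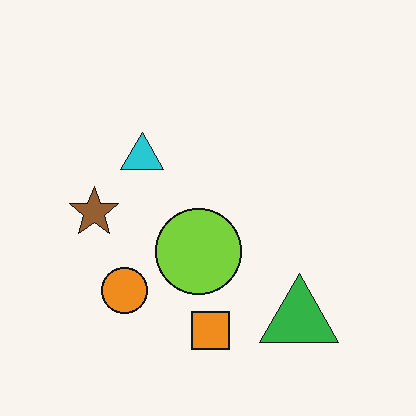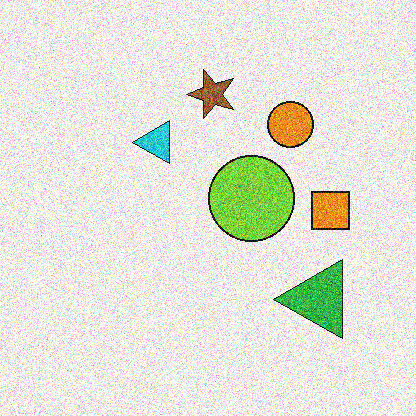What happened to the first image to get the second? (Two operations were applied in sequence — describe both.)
The image was degraded with heavy additive noise, then transposed (reflected across the top-left ↔ bottom-right diagonal).

Random speckle covers the whole image, including the flat background. Shapes have swapped their row and column positions — what was in the top-right is now in the bottom-left — a diagonal reflection.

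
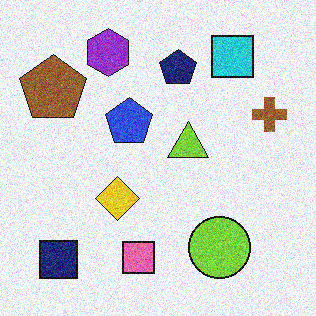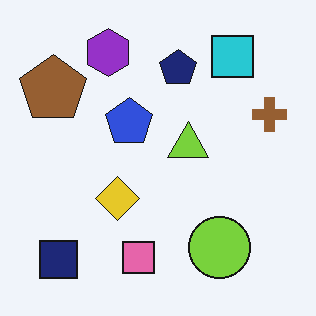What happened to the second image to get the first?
Degraded with moderate additive noise.

Random speckle covers the whole image, including the flat background.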